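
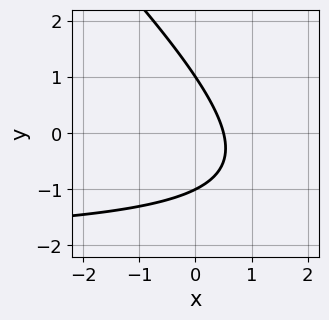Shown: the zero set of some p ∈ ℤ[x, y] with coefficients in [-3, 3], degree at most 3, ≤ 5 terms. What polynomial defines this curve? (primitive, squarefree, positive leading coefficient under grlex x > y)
Degree: a generic line meets the curve in up to 2 points, so deg p = 2.
From the visible intercepts: among the integer gridlines, it crosses the y-axis at y ∈ {-1, 1}.
Fitting integer coefficients to these (and the overall shape) gives p.

x*y + y^2 + 2*x - 1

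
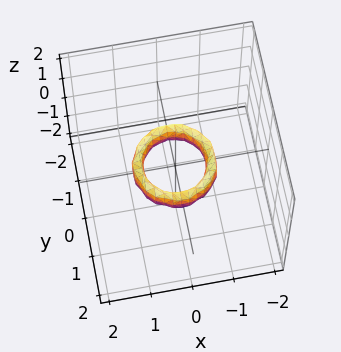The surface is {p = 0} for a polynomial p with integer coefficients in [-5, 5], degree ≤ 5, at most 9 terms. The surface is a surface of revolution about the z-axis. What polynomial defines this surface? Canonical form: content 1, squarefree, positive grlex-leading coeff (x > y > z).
2*x^4 + 4*x^2*y^2 + 2*y^4 - 3*x^2 - 3*y^2 + z^2 + 1

1. The degree is 4 — no degree-3 surface has this shape.
2. Symmetries: the surface is invariant under rotation about z: p = q(x² + y², z).
3. Checking where it meets the axes: the surface avoids every integer z-axis point in the box; the y-axis gridline crossings are at y ∈ {-1, 1}; among the integer gridlines, it crosses the x-axis at x ∈ {-1, 1}.
4. Matching integer coefficients to the picture gives p.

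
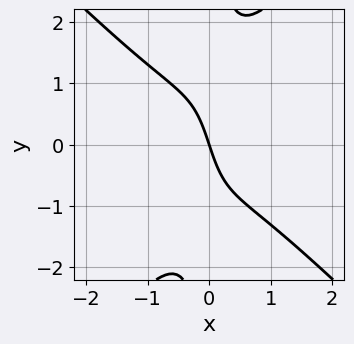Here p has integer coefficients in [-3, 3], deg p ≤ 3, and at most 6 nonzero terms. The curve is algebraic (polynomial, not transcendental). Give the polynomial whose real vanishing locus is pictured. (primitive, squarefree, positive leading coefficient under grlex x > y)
3*x^3 + x^2*y - 2*x*y^2 + 3*x + y

The degree is 3 — a generic line meets the curve in up to 3 points.
From the axis intercepts and sections: it meets the y-axis at y = 0 (among the integer gridlines); it crosses the x-axis at the gridline x = 0.
Fitting integer coefficients to these (and the overall shape) gives p.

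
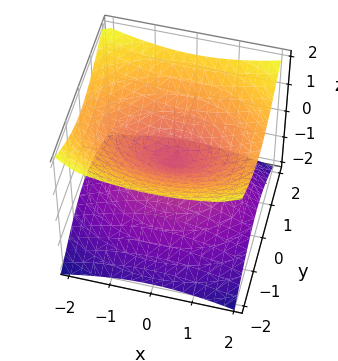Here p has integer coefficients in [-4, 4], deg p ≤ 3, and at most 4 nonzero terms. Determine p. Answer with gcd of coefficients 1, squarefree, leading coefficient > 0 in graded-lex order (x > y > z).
x^2 + 2*y^2 - 3*z^2

(a) Degree: two nappes meeting at a single point; a quadric, so deg p = 2.
(b) Symmetries: the z ↦ −z reflection is a symmetry, so z appears only in even powers; the y ↦ −y reflection is a symmetry, so y appears only in even powers; mirror symmetry x ↦ −x ⇒ only even powers of x.
(c) From the axis intercepts and sections: it crosses the z-axis at the gridline z = 0; one x-axis crossing is at x = 0.
(d) The integer polynomial consistent with all of this is the stated p.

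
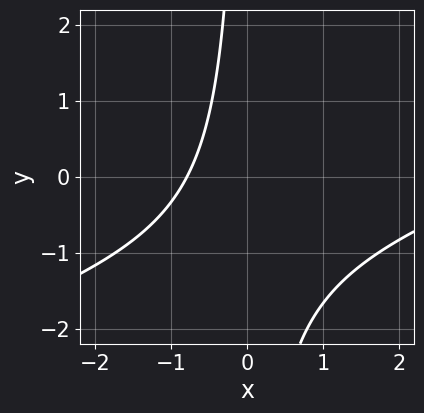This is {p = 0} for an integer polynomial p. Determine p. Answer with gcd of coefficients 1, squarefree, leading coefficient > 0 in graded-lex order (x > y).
1. deg p = 2.
2. From the visible intercepts: it misses every integer gridline on the y-axis.
3. Fitting integer coefficients to these (and the overall shape) gives p.

x^2 - 3*x*y - 3*x - 3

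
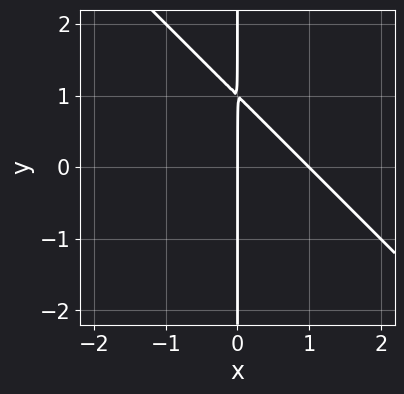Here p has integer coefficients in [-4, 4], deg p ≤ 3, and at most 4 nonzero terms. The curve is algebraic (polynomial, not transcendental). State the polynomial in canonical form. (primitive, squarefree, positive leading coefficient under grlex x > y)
Degree: no degree-1 curve has this shape, so deg p = 2.
Reading off the gridlines: among the integer gridlines, it crosses the x-axis at x ∈ {0, 1}; every point of the y-axis in the box is on the curve.
These observations pin down the coefficients.

x^2 + x*y - x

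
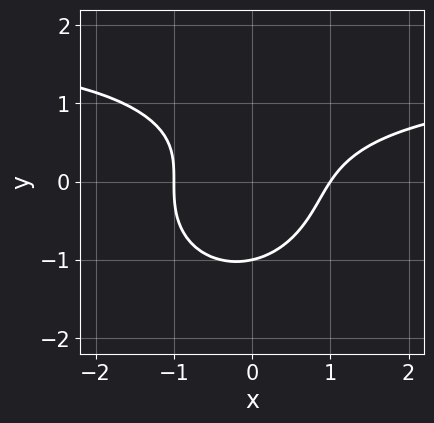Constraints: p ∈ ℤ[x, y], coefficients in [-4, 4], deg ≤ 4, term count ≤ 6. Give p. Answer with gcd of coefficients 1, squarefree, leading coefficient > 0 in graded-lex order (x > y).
2*x^2*y + 3*y^3 - 3*x^2 + 2*x*y + 3

1. Degree: the shape is more complex than any degree-2 curve, so deg p = 3.
2. Reading off the gridlines: one y-axis crossing is at y = -1; among the integer gridlines, it crosses the x-axis at x ∈ {-1, 1}.
3. Putting this together gives p.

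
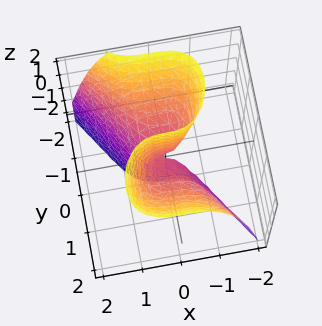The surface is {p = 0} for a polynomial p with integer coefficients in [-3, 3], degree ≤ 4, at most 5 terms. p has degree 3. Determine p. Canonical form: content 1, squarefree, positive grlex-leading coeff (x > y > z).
2*x^3 + y^3 - 2*y*z

1. Degree: a generic line meets the surface in up to 3 points, so deg p = 3.
2. Against the integer gridlines: it meets the y-axis at y = 0 (among the integer gridlines); every point of the z-axis in the box is on the surface; it meets the x-axis at x = 0 (among the integer gridlines).
3. Solving for integer coefficients yields p as stated.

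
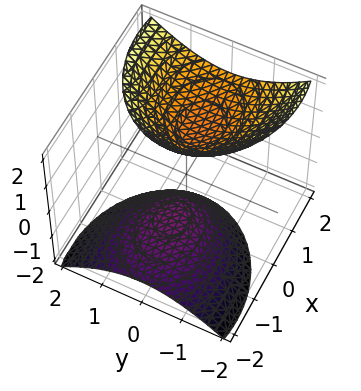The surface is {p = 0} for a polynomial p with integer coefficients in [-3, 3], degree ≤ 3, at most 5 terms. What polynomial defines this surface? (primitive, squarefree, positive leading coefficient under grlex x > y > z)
There are 2 components. Treating them together as one polynomial.
Degree: no degree-1 surface has this shape, so deg p = 2.
From the visible intercepts: it misses every integer gridline on the x-axis; it misses every integer gridline on the y-axis.
The integer polynomial consistent with all of this is the stated p. Check: (0, 0, -1) on the z-axis lies on the surface, and p(0, 0, -1) = 0. ✓

2*x^2 - 3*x*z + 3*y^2 - 2*z^2 + 2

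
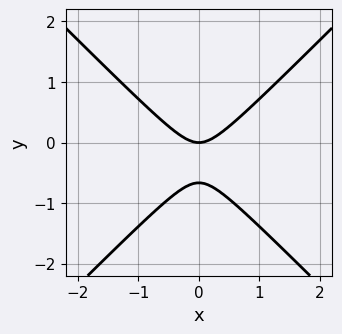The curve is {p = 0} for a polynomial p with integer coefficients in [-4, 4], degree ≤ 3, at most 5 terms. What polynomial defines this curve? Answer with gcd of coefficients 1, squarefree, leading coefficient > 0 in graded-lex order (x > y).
3*x^2 - 3*y^2 - 2*y

1. deg p = 2.
2. Symmetries: the x ↦ −x reflection is a symmetry, so x appears only in even powers.
3. Against the integer gridlines: one x-axis crossing is at x = 0; one y-axis crossing is at y = 0.
4. Putting this together gives p.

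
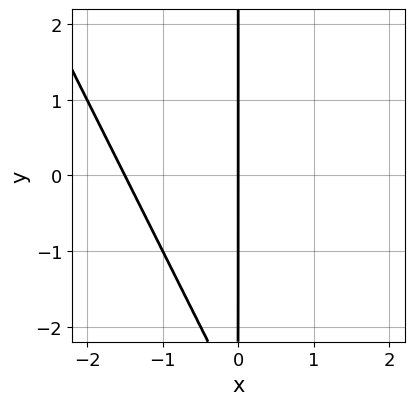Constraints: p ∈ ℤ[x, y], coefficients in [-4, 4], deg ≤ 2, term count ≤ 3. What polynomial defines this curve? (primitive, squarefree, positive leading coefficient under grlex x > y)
(a) deg p = 2. The shape is more complex than any degree-1 curve.
(b) From the axis intercepts and sections: the visible y-axis segment lies entirely on the curve; it crosses the x-axis at the gridline x = 0.
(c) Assembling these constraints gives the stated polynomial.

2*x^2 + x*y + 3*x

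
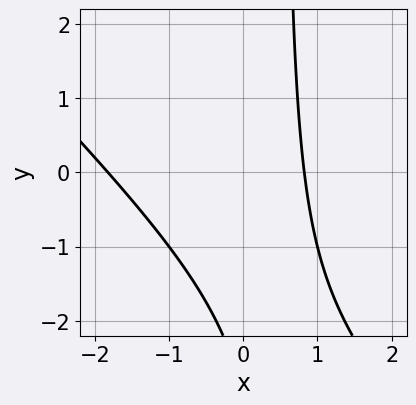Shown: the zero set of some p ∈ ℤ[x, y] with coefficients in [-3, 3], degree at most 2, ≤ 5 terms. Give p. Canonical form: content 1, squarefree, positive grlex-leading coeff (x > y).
First, the degree is 2 — no degree-1 curve has this shape.
Next, from the axis intercepts and sections: the curve avoids every integer y-axis point in the box.
Finally, solving for integer coefficients yields p as stated.

2*x^2 + 2*x*y + 2*x - y - 3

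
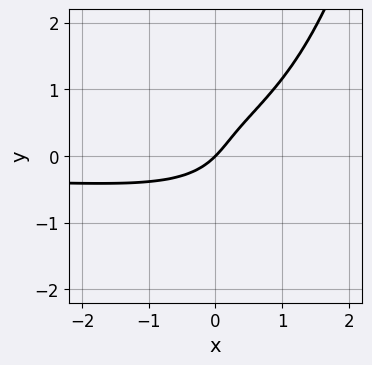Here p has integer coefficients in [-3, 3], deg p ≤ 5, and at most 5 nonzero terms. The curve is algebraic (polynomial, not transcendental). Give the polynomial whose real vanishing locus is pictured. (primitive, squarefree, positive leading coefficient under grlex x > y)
1. deg p = 4.
2. Reading off the gridlines: it crosses the x-axis at the gridline x = 0; it crosses the y-axis at the gridline y = 0.
3. These observations pin down the coefficients.

2*x^2*y^2 - 3*y^3 + 2*x*y + 2*x - 2*y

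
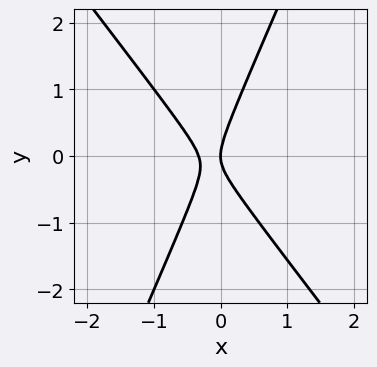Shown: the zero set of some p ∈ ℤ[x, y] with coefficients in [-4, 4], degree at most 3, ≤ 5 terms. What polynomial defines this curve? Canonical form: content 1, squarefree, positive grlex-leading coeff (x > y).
3*x^2 + x*y - y^2 + x

The degree is 2 — no degree-1 curve has this shape.
From the axis intercepts and sections: one y-axis crossing is at y = 0; one x-axis crossing is at x = 0.
Putting this together gives p.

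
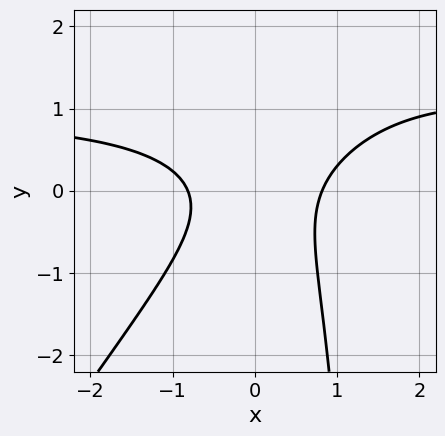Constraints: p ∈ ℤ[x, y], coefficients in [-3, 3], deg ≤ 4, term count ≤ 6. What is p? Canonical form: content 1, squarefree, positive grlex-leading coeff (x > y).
First, degree: the shape is more complex than any degree-2 curve, so deg p = 3.
Then, observable constraints: no y-intercept at any integer in the box.
Finally, matching integer coefficients to the picture gives p.

3*x^2*y - 2*x*y^2 - 3*x^2 + 3*y^2 + 2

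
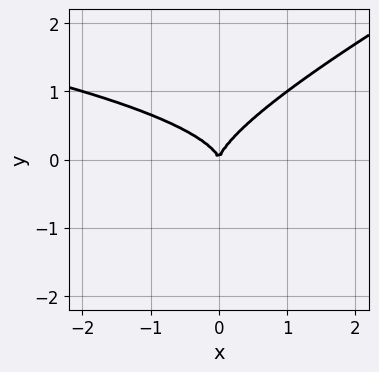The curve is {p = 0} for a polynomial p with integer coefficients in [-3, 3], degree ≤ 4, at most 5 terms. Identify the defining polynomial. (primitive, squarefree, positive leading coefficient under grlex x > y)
x*y^2 - 2*y^3 + x^2

1. Degree: no degree-2 curve has this shape, so deg p = 3.
2. From the visible intercepts: one x-axis crossing is at x = 0; it crosses the y-axis at the gridline y = 0.
3. Solving for integer coefficients yields p as stated.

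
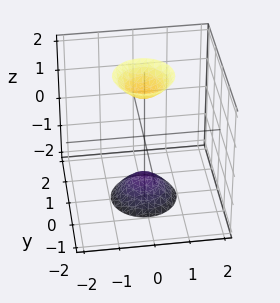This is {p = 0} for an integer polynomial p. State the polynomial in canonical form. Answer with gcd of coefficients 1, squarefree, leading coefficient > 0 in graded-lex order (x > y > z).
3*x^2 + 3*y^2 - z^2 + 2

First, I count 2 distinct pieces. Treating them together as one polynomial.
Next, deg p = 2. Two sheets facing apart; a quadric.
Next, symmetries: the z-axis is an axis of rotation, so x and y enter only as x² + y²; mirror symmetry z ↦ −z ⇒ only even powers of z.
Then, from the visible intercepts: no x-intercept at any integer in the box; the surface avoids every integer y-axis point in the box; a circular section at z = 2 has radius between 0 and 1.
Finally, the integer polynomial consistent with all of this is the stated p.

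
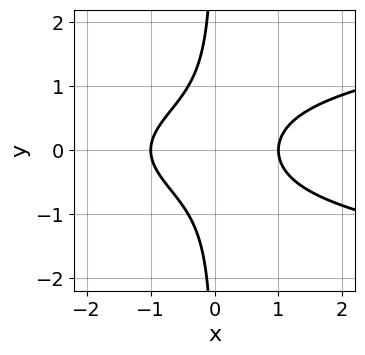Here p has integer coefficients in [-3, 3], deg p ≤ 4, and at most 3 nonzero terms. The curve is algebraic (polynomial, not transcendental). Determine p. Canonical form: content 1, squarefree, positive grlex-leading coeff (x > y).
2*x*y^2 - x^2 + 1

First, deg p = 3.
Then, symmetries: the y ↦ −y reflection is a symmetry, so y appears only in even powers.
Next, checking where it meets the axes: among the integer gridlines, it crosses the x-axis at x ∈ {-1, 1}; it misses every integer gridline on the y-axis.
Finally, assembling these constraints gives the stated polynomial.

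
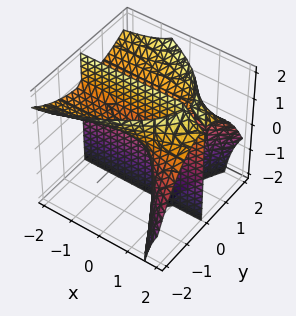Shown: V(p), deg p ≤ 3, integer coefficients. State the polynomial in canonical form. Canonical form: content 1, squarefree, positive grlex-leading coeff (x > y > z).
2*x*y*z + y^3 - 2*x*y - 2*y*z + y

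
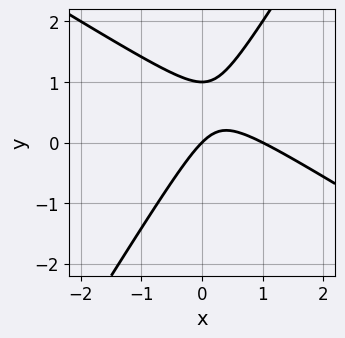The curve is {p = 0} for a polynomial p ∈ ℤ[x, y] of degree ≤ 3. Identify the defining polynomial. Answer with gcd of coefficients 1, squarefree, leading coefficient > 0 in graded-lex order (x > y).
The degree is 2 — no degree-1 curve has this shape.
Observable constraints: the x-axis gridline crossings are at x ∈ {0, 1}; among the integer gridlines, it crosses the y-axis at y ∈ {0, 1}.
Assembling these constraints gives the stated polynomial.

x^2 + x*y - y^2 - x + y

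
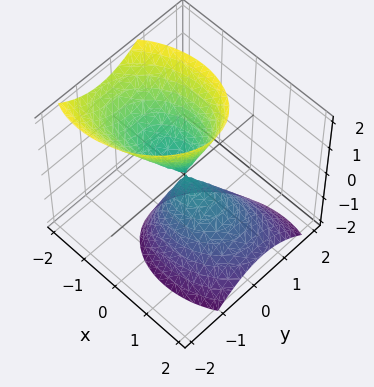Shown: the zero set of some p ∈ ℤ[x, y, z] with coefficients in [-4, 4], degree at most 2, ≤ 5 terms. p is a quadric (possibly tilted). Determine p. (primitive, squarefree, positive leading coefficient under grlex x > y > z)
2*x^2 - x*y + 2*x*z + 3*y^2 - z^2

1. I count 2 distinct pieces. They look like related sheets of one shape, so recover p as a whole.
2. The degree is 2 — no degree-1 surface has this shape.
3. From the visible intercepts: it meets the z-axis at z = 0 (among the integer gridlines); it meets the x-axis at x = 0 (among the integer gridlines).
4. Putting this together gives p.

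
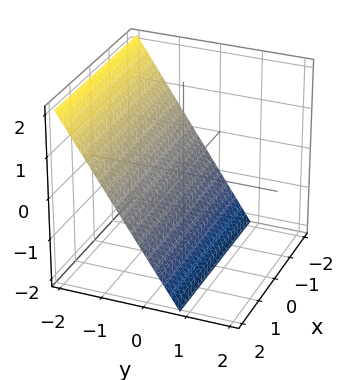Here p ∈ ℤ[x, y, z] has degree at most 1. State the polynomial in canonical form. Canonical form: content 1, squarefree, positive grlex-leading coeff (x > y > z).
3*y + 2*z + 2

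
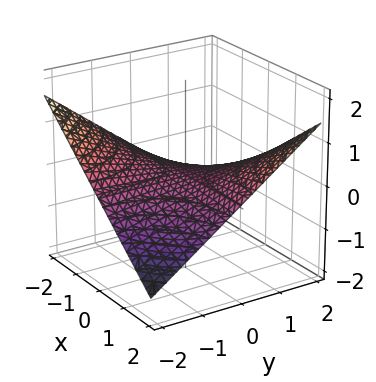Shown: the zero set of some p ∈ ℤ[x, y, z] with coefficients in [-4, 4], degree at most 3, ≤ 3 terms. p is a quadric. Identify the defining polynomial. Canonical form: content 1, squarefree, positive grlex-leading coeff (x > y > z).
The degree is 2 — a saddle surface; a quadric.
Reading off the gridlines: it crosses the z-axis at the gridline z = 0; the visible y-axis segment lies entirely on the surface.
Solving for integer coefficients yields p as stated.

x*y - 3*z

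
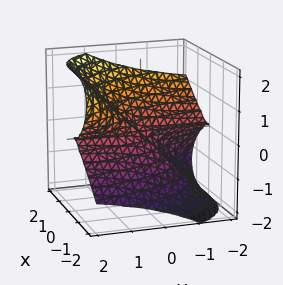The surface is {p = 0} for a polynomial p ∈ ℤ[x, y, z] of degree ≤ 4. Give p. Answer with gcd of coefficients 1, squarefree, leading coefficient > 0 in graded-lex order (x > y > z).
x^3 + 2*y*z^2 - 2*z^3

First, the degree is 3 — no degree-2 surface has this shape.
Next, observable constraints: every point of the y-axis in the box is on the surface; one x-axis crossing is at x = 0; it crosses the z-axis at the gridline z = 0.
Finally, together with the visible shape, these determine p as stated.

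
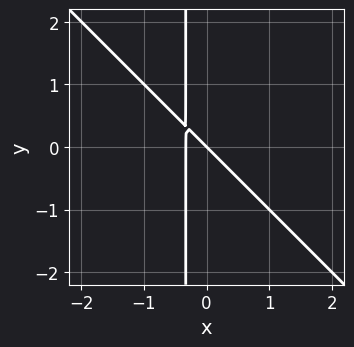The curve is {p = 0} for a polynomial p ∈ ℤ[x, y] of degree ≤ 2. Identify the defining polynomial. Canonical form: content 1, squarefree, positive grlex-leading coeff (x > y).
deg p = 2.
From the visible intercepts: one x-axis crossing is at x = 0; it crosses the y-axis at the gridline y = 0.
These observations pin down the coefficients.

3*x^2 + 3*x*y + x + y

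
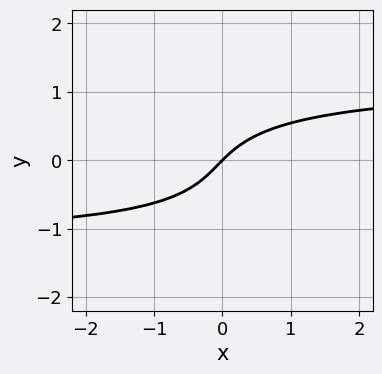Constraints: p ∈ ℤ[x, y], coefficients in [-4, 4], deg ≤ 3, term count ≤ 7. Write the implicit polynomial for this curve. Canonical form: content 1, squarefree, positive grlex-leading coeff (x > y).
First, deg p = 3. The shape is more complex than any degree-2 curve.
Next, observable constraints: it meets the y-axis at y = 0 (among the integer gridlines); one x-axis crossing is at x = 0.
Finally, together with the visible shape, these determine p as stated.

2*x*y^2 + 3*y^3 + y^2 - 3*x + 3*y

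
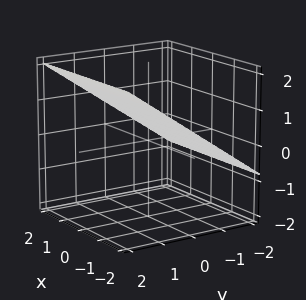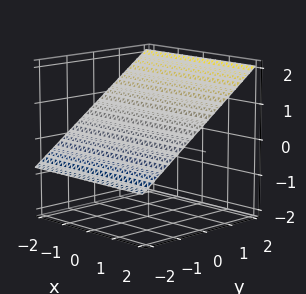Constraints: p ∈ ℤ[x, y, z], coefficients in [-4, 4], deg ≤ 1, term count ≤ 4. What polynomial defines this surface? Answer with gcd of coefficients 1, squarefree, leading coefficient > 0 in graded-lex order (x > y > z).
2*y - 3*z + 2

1. The degree is 1 — the surface is flat (a plane).
2. From the axis intercepts and sections: one y-axis crossing is at y = -1; it misses every integer gridline on the x-axis.
3. The integer polynomial consistent with all of this is the stated p.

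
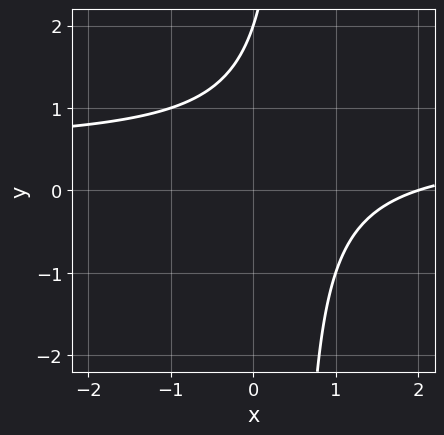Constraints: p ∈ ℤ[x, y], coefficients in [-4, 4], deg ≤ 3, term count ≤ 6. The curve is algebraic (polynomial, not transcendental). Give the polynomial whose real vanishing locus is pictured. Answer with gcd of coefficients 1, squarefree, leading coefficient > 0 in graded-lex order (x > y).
2*x*y - x - y + 2

Degree: the shape is more complex than any degree-1 curve, so deg p = 2.
From the visible intercepts: it meets the y-axis at y = 2 (among the integer gridlines); it crosses the x-axis at the gridline x = 2.
These observations pin down the coefficients.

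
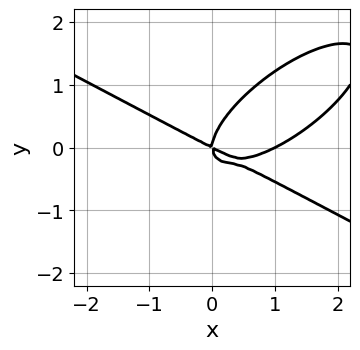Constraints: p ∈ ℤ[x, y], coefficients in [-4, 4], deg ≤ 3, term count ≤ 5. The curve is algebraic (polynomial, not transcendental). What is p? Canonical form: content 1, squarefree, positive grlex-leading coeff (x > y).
1. Degree: no degree-2 curve has this shape, so deg p = 3.
2. From the axis intercepts and sections: the x-axis gridline crossings are at x ∈ {0, 1}; it crosses the y-axis at the gridline y = 0.
3. These observations pin down the coefficients.

x^3 - 2*x*y^2 + 3*y^3 - x^2 - 2*x*y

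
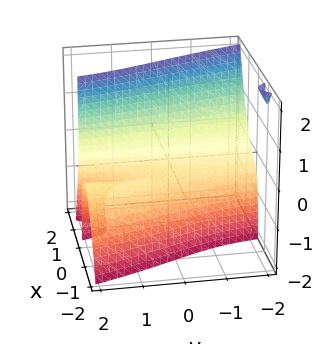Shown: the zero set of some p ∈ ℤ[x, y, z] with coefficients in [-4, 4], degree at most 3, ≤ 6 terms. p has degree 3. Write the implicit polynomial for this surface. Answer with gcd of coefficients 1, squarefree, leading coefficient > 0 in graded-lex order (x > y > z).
3*x^3 + 2*x*y*z - 2*z - 1

First, the picture has 2 separate pieces. They look like related sheets of one shape, so recover p as a whole.
Then, the degree is 3 — no degree-2 surface has this shape.
Next, against the integer gridlines: the surface avoids every integer y-axis point in the box.
Finally, fitting integer coefficients to these (and the overall shape) gives p.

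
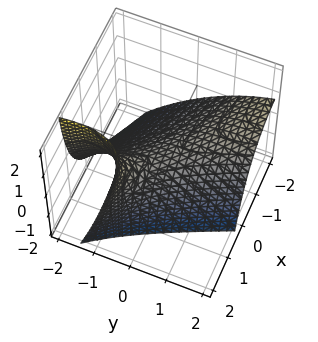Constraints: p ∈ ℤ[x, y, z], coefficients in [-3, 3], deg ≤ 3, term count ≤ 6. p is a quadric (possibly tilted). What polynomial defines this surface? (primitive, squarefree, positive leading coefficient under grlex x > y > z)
Degree: the shape is more complex than any degree-1 surface, so deg p = 2.
Observable constraints: one z-axis crossing is at z = 0; it crosses the x-axis at the gridline x = 0; it meets the y-axis at y = 0 (among the integer gridlines).
Solving for integer coefficients yields p as stated.

x^2 + 3*x*y - 2*x*z + y^2 + 3*z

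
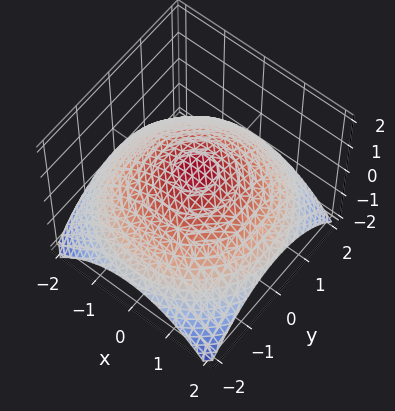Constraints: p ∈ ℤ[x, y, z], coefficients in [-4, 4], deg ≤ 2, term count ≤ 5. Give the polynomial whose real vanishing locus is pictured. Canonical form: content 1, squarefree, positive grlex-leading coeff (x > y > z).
x^2 + y^2 + 3*z - 2

First, deg p = 2. A generic line meets the surface in up to 2 points.
Then, by symmetry, the surface is invariant under rotation about z: p = q(x² + y², z).
Next, observable constraints: a circular section at z = 0 has radius between 1 and 2.
Finally, these observations pin down the coefficients.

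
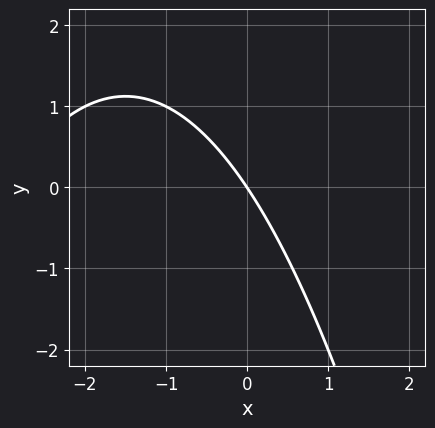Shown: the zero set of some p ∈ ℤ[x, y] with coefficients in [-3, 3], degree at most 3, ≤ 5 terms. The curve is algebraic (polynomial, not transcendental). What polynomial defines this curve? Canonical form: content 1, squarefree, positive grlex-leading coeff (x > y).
x^2 + 3*x + 2*y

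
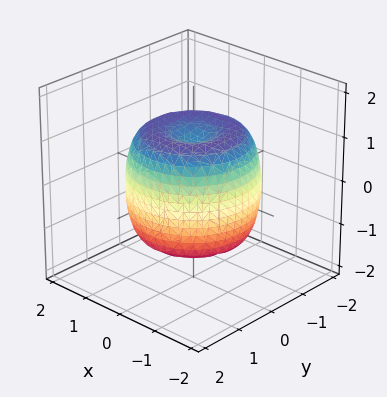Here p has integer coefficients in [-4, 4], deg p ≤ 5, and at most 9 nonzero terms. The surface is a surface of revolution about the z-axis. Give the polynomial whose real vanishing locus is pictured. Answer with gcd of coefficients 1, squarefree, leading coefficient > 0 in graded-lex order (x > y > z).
The degree is 4 — a generic line meets the surface in up to 4 points.
Symmetry: the surface is invariant under rotation about z: p = q(x² + y², z).
Reading off the gridlines: a circular section at z = -1 has radius between 1 and 2; the z-axis gridline crossings are at z ∈ {-1, 1}.
Fitting integer coefficients to these (and the overall shape) gives p.

2*x^4 + 4*x^2*y^2 + 2*y^4 - 3*x^2 - 3*y^2 + 2*z^2 - 2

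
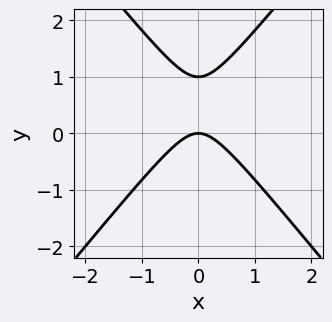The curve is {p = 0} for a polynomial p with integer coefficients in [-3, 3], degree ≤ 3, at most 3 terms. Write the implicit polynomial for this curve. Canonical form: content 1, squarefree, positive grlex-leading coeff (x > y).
3*x^2 - 2*y^2 + 2*y

(a) The degree is 2 — no degree-1 curve has this shape.
(b) Symmetries: the x ↦ −x reflection is a symmetry, so x appears only in even powers.
(c) Against the integer gridlines: among the integer gridlines, it crosses the y-axis at y ∈ {0, 1}; it crosses the x-axis at the gridline x = 0.
(d) Solving for integer coefficients yields p as stated.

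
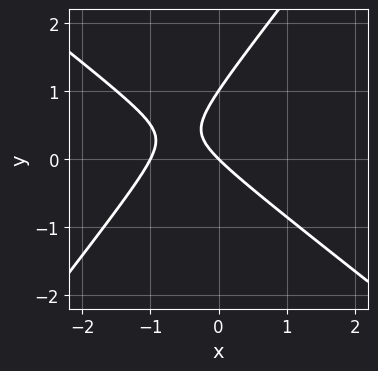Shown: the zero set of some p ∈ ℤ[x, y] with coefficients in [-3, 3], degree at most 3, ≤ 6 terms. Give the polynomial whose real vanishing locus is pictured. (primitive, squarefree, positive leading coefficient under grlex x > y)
First, degree: a generic line meets the curve in up to 2 points, so deg p = 2.
Next, from the axis intercepts and sections: among the integer gridlines, it crosses the x-axis at x ∈ {-1, 0}; among the integer gridlines, it crosses the y-axis at y ∈ {0, 1}.
Finally, fitting integer coefficients to these (and the overall shape) gives p.

2*x^2 + x*y - 2*y^2 + 2*x + 2*y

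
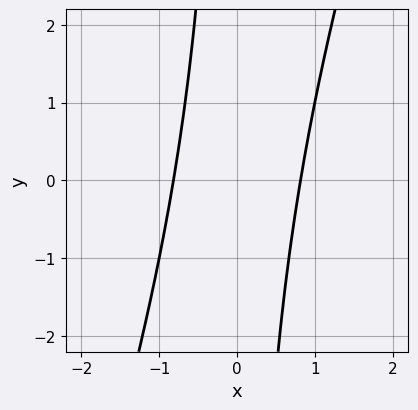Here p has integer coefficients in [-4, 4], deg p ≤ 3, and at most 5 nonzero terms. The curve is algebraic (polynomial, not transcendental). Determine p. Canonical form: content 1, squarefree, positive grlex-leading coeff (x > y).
deg p = 2. The shape is more complex than any degree-1 curve.
From the axis intercepts and sections: no y-intercept at any integer in the box.
The integer polynomial consistent with all of this is the stated p.

3*x^2 - x*y - 2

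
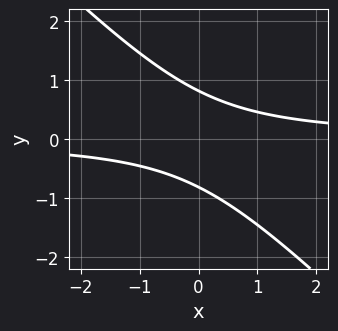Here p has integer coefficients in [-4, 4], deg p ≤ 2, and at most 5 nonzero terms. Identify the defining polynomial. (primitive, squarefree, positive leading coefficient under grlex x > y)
deg p = 2.
From the axis intercepts and sections: the curve avoids every integer x-axis point in the box.
The integer polynomial consistent with all of this is the stated p.

3*x*y + 3*y^2 - 2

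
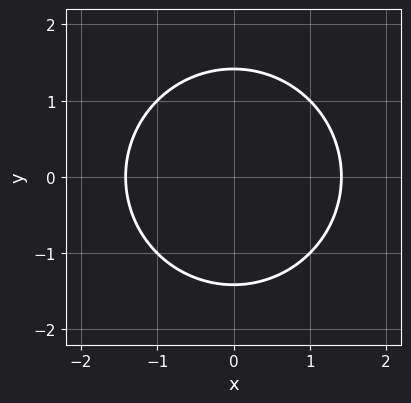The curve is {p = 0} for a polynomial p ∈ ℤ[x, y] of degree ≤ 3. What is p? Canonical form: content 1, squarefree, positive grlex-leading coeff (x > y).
x^2 + y^2 - 2

First, the degree is 2 — the shape is more complex than any degree-1 curve.
Then, symmetries: the x ↦ −x reflection is a symmetry, so x appears only in even powers; it's symmetric under y → −y, forcing even powers of y.
Finally, together with the visible shape, these determine p as stated.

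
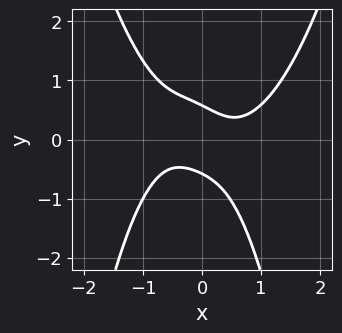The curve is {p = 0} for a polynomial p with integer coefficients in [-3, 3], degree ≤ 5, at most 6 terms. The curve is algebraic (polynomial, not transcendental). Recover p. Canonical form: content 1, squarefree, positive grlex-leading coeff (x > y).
3*x^4 - 2*x^2*y - 3*x*y - 3*y^2 + 1

The degree is 4 — no degree-3 curve has this shape.
From the axis intercepts and sections: the curve avoids every integer x-axis point in the box.
Solving for integer coefficients yields p as stated.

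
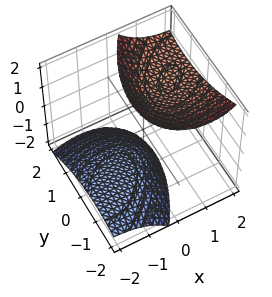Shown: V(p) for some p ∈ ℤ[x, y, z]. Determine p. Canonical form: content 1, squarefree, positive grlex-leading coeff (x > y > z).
x^2 - x*y - 2*x*z + y^2 - z^2 + 2

The picture has 2 separate pieces. They look like related sheets of one shape, so recover p as a whole.
Degree: a generic line meets the surface in up to 2 points, so deg p = 2.
Reading off the gridlines: it misses every integer gridline on the y-axis; the surface avoids every integer x-axis point in the box.
Solving for integer coefficients yields p as stated.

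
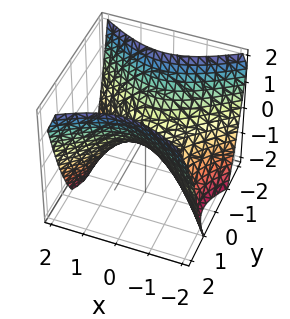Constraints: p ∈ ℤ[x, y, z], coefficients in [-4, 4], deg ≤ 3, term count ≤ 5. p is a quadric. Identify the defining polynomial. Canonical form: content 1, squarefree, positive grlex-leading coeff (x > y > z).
2*x^2 - 3*y^2 + 3*z

1. The degree is 2 — a saddle surface; a quadric.
2. Symmetries: mirror symmetry x ↦ −x ⇒ only even powers of x; the y ↦ −y reflection is a symmetry, so y appears only in even powers.
3. Observable constraints: it crosses the y-axis at the gridline y = 0; it crosses the x-axis at the gridline x = 0; one z-axis crossing is at z = 0.
4. The integer polynomial consistent with all of this is the stated p.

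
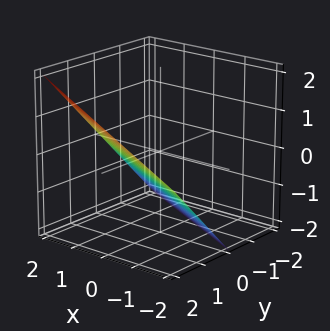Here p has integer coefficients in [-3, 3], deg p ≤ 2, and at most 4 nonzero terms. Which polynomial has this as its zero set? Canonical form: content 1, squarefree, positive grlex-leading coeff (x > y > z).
x + 2*y - 2*z - 2

The degree is 1 — the surface is flat (a plane).
Against the integer gridlines: one y-axis crossing is at y = 1; one z-axis crossing is at z = -1; it crosses the x-axis at the gridline x = 2.
Putting this together gives p.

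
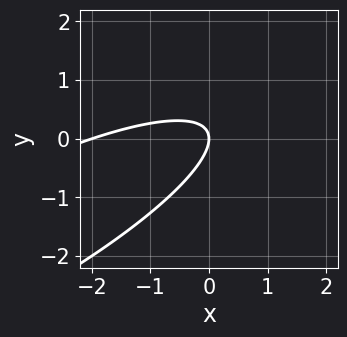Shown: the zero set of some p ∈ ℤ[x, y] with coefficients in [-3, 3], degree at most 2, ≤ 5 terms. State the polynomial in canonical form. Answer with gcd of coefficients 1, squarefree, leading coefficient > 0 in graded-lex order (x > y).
x^2 - 3*x*y + 3*y^2 + 2*x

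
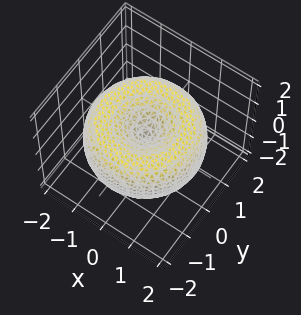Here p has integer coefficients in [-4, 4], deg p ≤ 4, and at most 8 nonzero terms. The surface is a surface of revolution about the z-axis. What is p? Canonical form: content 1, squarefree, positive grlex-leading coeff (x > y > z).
x^4 + 2*x^2*y^2 + y^4 - 3*x^2 - 3*y^2 + 3*z^2

First, degree: no degree-3 surface has this shape, so deg p = 4.
Next, symmetries: rotational symmetry about the z-axis ⇒ p depends on x, y only through x² + y².
Next, checking where it meets the axes: one x-axis crossing is at x = 0; it crosses the z-axis at the gridline z = 0.
Finally, assembling these constraints gives the stated polynomial.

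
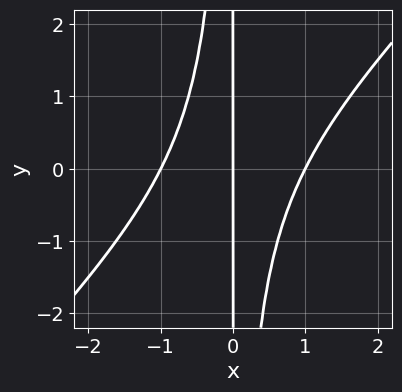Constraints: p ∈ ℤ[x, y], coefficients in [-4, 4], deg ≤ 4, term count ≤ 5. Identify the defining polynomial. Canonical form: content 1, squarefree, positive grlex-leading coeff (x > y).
x^3 - x^2*y - x

1. deg p = 3.
2. Observable constraints: the visible y-axis segment lies entirely on the curve; among the integer gridlines, it crosses the x-axis at x ∈ {-1, 0, 1}.
3. Assembling these constraints gives the stated polynomial.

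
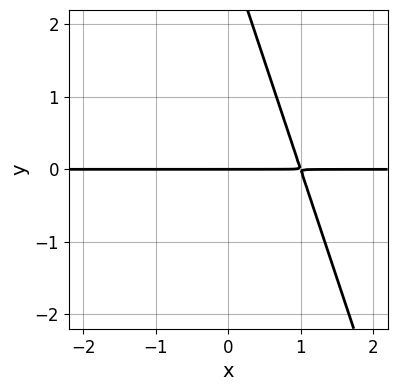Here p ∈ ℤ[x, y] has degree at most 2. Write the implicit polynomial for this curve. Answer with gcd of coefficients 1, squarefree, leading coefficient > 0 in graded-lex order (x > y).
3*x*y + y^2 - 3*y

(a) Degree: no degree-1 curve has this shape, so deg p = 2.
(b) Reading off the gridlines: it meets the y-axis at y = 0 (among the integer gridlines); the visible x-axis segment lies entirely on the curve.
(c) The integer polynomial consistent with all of this is the stated p.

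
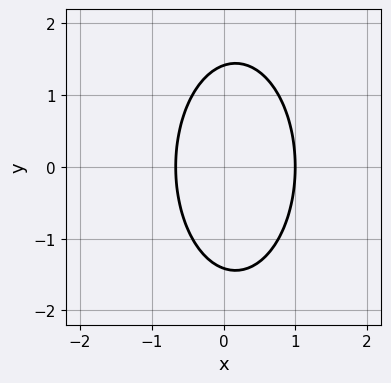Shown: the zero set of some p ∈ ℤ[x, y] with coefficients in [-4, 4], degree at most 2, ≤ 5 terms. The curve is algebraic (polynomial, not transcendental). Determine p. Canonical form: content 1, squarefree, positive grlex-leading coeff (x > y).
3*x^2 + y^2 - x - 2

deg p = 2. A generic line meets the curve in up to 2 points.
Symmetries: it's symmetric under y → −y, forcing even powers of y.
Against the integer gridlines: it crosses the x-axis at the gridline x = 1.
Together with the visible shape, these determine p as stated.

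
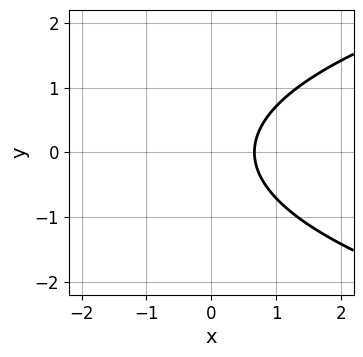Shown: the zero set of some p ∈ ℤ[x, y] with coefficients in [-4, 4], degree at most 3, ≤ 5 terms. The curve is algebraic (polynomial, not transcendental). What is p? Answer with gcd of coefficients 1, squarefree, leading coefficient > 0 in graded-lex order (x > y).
2*y^2 - 3*x + 2

(a) deg p = 2. No degree-1 curve has this shape.
(b) Symmetries: mirror symmetry y ↦ −y ⇒ only even powers of y.
(c) From the visible intercepts: the curve avoids every integer y-axis point in the box.
(d) Together with the visible shape, these determine p as stated.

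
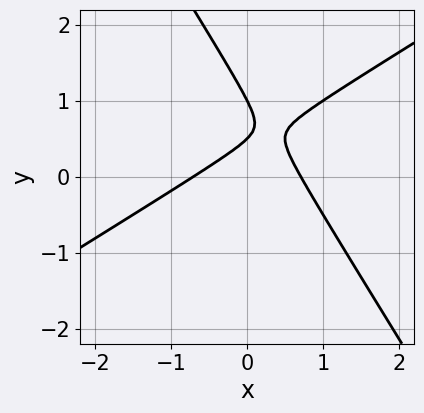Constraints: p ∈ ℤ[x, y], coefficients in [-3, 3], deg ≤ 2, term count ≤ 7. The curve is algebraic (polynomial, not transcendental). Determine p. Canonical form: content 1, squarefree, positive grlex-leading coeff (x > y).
2*x^2 - 2*x*y - 2*y^2 + 3*y - 1

First, deg p = 2. The shape is more complex than any degree-1 curve.
Next, observable constraints: it crosses the y-axis at the gridline y = 1.
Finally, fitting integer coefficients to these (and the overall shape) gives p.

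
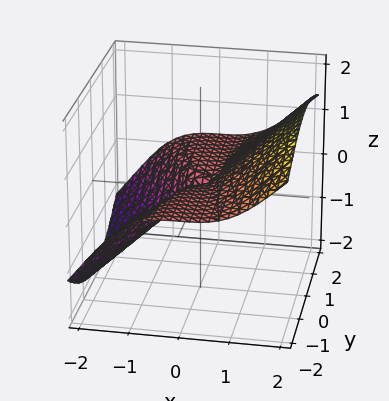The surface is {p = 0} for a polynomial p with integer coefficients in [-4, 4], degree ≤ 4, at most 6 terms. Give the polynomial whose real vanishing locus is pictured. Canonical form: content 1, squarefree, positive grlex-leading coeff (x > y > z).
3*x^3 - x^2*z - 3*y^2*z - 3*z^3 + y^2

First, the degree is 3 — no degree-2 surface has this shape.
Next, from the axis intercepts and sections: one y-axis crossing is at y = 0; one x-axis crossing is at x = 0; one z-axis crossing is at z = 0.
Finally, together with the visible shape, these determine p as stated.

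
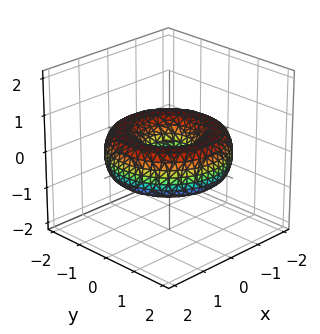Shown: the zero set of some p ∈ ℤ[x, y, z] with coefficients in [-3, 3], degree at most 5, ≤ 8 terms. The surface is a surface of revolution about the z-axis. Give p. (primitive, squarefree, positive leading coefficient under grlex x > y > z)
(a) The degree is 4 — a generic line meets the surface in up to 4 points.
(b) Symmetries: rotational symmetry about the z-axis ⇒ p depends on x, y only through x² + y².
(c) Checking where it meets the axes: no z-intercept at any integer in the box; a circular section at z = 0 has radius between 0 and 1.
(d) Together with the visible shape, these determine p as stated.

x^4 + 2*x^2*y^2 + y^4 - 3*x^2 - 3*y^2 + 3*z^2 + 1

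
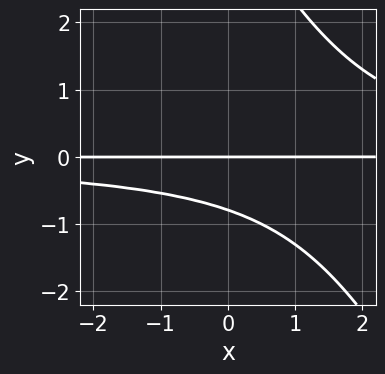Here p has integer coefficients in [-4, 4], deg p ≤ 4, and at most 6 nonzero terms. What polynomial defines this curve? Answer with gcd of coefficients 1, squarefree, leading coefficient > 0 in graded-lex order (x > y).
The degree is 3 — no degree-2 curve has this shape.
From the axis intercepts and sections: it meets the y-axis at y = 0 (among the integer gridlines); every point of the x-axis in the box is on the curve.
Matching integer coefficients to the picture gives p.

2*x*y^2 + y^3 - 3*y^2 - 3*y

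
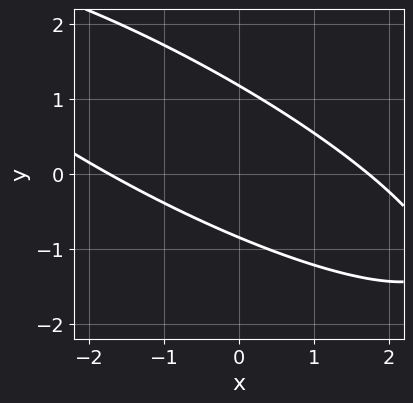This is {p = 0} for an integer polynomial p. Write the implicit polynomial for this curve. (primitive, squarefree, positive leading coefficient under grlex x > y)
1. The degree is 2 — the shape is more complex than any degree-1 curve.
2. Solving for integer coefficients yields p as stated.

x^2 + 3*x*y + 3*y^2 - y - 3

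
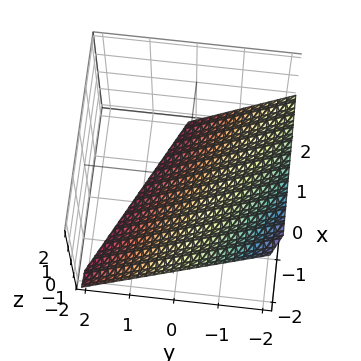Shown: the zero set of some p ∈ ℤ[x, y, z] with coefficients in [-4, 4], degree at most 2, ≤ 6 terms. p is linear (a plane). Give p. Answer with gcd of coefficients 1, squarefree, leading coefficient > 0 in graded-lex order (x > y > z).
First, degree: the surface is flat (a plane), so deg p = 1.
Then, against the integer gridlines: one x-axis crossing is at x = -2; it crosses the z-axis at the gridline z = -1.
Finally, matching integer coefficients to the picture gives p. Check: (0, -1, 0) on the y-axis lies on the surface, and p(0, -1, 0) = 0. ✓

x + 2*y + 2*z + 2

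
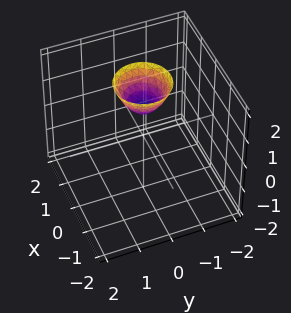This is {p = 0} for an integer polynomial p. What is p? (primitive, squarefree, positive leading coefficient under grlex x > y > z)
1. deg p = 2.
2. Symmetries: rotational symmetry about the z-axis ⇒ p depends on x, y only through x² + y².
3. Against the integer gridlines: the surface avoids every integer x-axis point in the box; no y-intercept at any integer in the box; it meets the z-axis at z = 1 (among the integer gridlines).
4. These observations pin down the coefficients.

3*x^2 + 3*y^2 - 2*z + 2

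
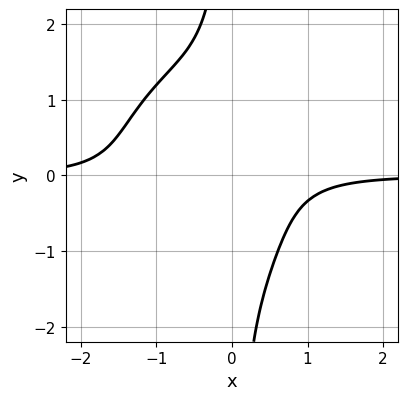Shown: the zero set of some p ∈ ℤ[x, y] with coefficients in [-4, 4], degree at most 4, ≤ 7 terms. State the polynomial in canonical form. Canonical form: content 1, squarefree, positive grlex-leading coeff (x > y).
3*x^3*y + 2*x*y^3 + 3*x^2*y + y^2 + 2

(a) deg p = 4. A generic line meets the curve in up to 4 points.
(b) Checking where it meets the axes: no x-intercept at any integer in the box; no y-intercept at any integer in the box.
(c) Together with the visible shape, these determine p as stated.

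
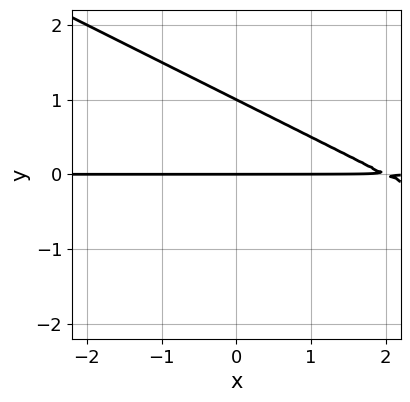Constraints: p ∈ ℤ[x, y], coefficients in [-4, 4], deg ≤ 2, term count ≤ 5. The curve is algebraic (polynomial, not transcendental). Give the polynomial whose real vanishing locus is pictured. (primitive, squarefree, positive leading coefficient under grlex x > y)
x*y + 2*y^2 - 2*y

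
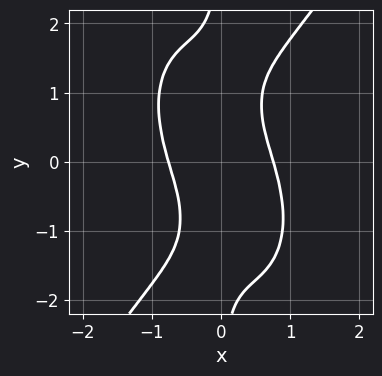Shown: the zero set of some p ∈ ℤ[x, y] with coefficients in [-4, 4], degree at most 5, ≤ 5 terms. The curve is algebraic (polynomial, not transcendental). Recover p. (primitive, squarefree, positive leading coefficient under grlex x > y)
1. Degree: the shape is more complex than any degree-3 curve, so deg p = 4.
2. Checking where it meets the axes: the curve avoids every integer y-axis point in the box.
3. Assembling these constraints gives the stated polynomial.

3*x^4 - x*y^3 + 2*x*y - 1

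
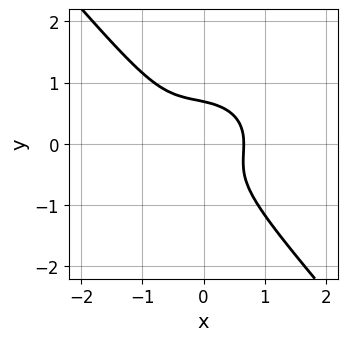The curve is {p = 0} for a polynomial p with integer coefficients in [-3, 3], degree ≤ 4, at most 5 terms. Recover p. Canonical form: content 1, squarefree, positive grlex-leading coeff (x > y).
The degree is 3 — no degree-2 curve has this shape.
The integer polynomial consistent with all of this is the stated p.

2*x^3 + 2*x*y^2 + 3*y^3 + x^2 - 1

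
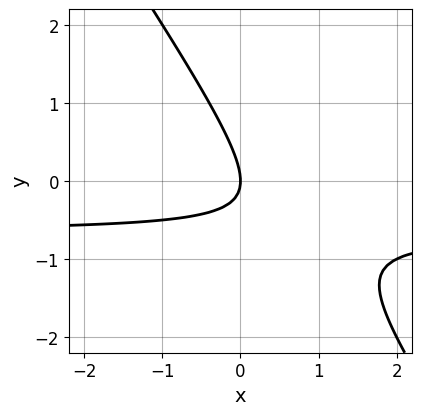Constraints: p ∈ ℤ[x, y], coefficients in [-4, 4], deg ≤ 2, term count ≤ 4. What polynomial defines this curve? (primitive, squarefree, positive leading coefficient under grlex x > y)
3*x*y + 2*y^2 + 2*x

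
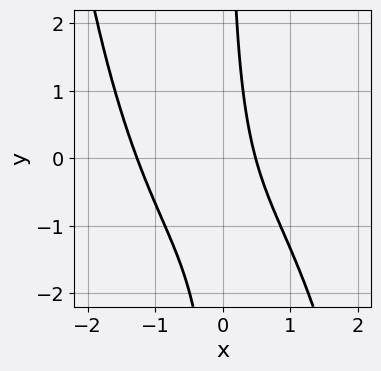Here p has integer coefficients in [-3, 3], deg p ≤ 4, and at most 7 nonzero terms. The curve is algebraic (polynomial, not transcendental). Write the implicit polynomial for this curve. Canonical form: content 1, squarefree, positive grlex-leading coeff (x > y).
x^4 + 2*x^2 + 3*x*y + 3*x - 2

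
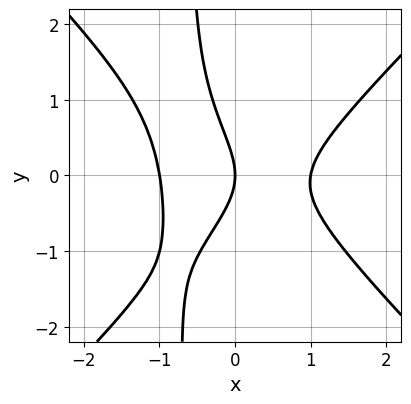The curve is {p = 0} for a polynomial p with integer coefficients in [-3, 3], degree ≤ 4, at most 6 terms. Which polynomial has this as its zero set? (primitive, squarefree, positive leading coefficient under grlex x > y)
(a) deg p = 3. The shape is more complex than any degree-2 curve.
(b) From the axis intercepts and sections: it meets the y-axis at y = 0 (among the integer gridlines); the x-axis gridline crossings are at x ∈ {-1, 0, 1}.
(c) Fitting integer coefficients to these (and the overall shape) gives p.

3*x^3 - 3*x*y^2 - x*y - 2*y^2 - 3*x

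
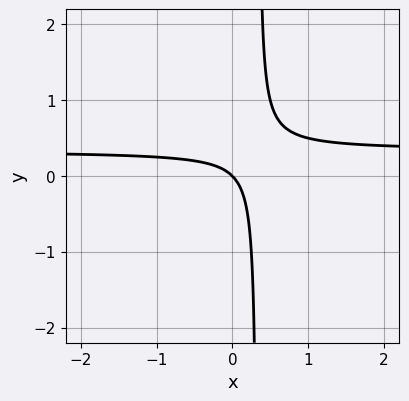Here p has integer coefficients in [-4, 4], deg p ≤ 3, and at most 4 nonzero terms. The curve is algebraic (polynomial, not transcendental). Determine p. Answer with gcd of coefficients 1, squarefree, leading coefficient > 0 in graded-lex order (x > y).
3*x*y - x - y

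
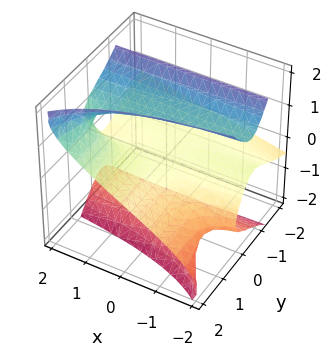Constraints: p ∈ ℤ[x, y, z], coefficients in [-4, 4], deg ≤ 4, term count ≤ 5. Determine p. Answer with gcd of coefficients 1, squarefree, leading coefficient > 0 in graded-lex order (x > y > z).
Degree: the shape is more complex than any degree-2 surface, so deg p = 3.
Observable constraints: every point of the x-axis in the box is on the surface; the visible y-axis segment lies entirely on the surface.
Together with the visible shape, these determine p as stated.

x*y^2 - 2*y^2*z + z^3 + x*y - 2*z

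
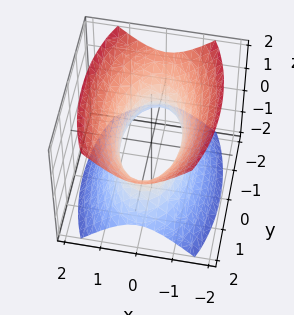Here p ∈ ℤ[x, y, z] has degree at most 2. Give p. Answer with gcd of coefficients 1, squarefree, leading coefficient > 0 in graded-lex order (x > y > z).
First, degree: an hourglass — one-sheet hyperboloid; a quadric, so deg p = 2.
Next, symmetries: the z ↦ −z reflection is a symmetry, so z appears only in even powers; the x ↦ −x reflection is a symmetry, so x appears only in even powers; the y ↦ −y reflection is a symmetry, so y appears only in even powers.
Then, from the visible intercepts: no z-intercept at any integer in the box.
Finally, fitting integer coefficients to these (and the overall shape) gives p.

3*x^2 + y^2 - 2*z^2 - 2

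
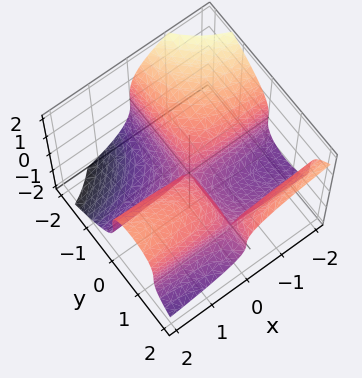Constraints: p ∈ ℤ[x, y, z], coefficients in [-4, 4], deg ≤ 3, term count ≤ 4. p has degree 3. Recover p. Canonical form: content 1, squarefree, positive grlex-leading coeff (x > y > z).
Degree: the shape is more complex than any degree-2 surface, so deg p = 3.
Observable constraints: every point of the x-axis in the box is on the surface; it meets the z-axis at z = 0 (among the integer gridlines).
Fitting integer coefficients to these (and the overall shape) gives p. Check: (0, -2, 0) on the y-axis lies on the surface, and p(0, -2, 0) = 0. ✓

2*x*y^2 + 2*z^3 - 3*x*y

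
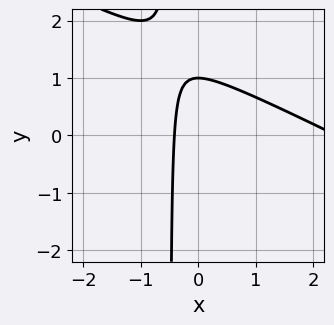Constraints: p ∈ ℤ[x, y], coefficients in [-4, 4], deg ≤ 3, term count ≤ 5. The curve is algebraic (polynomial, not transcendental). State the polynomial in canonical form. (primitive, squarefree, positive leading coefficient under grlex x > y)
First, deg p = 2. No degree-1 curve has this shape.
Next, reading off the gridlines: it meets the y-axis at y = 1 (among the integer gridlines).
Finally, putting this together gives p.

x^2 + 2*x*y - 2*x + y - 1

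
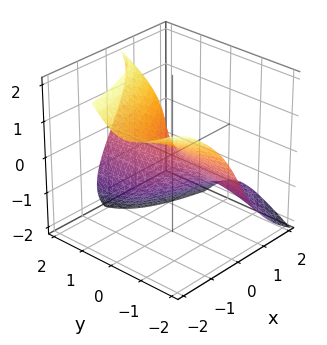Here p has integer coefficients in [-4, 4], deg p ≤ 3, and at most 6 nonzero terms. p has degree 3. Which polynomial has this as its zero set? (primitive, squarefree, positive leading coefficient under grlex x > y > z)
2*x*y^2 + z^3 - 3*y*z + 2*x

1. The degree is 3 — the shape is more complex than any degree-2 surface.
2. Checking where it meets the axes: every point of the y-axis in the box is on the surface; one x-axis crossing is at x = 0.
3. Matching integer coefficients to the picture gives p.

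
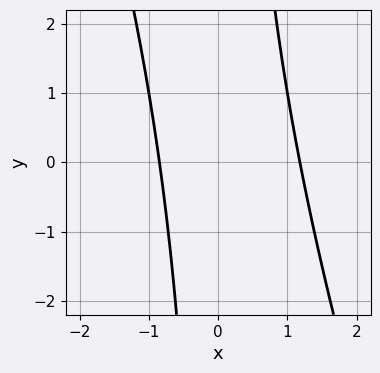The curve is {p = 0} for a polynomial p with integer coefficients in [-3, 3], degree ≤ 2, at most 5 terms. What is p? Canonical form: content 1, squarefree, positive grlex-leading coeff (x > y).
3*x^2 + x*y - x - 3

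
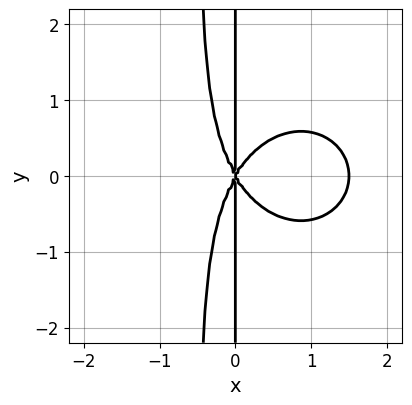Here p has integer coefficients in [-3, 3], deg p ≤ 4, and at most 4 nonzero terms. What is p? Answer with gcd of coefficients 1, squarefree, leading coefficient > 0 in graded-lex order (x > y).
2*x^4 + 2*x^2*y^2 - 3*x^3 + x*y^2

(a) deg p = 4. No degree-3 curve has this shape.
(b) Symmetries: it's symmetric under y → −y, forcing even powers of y.
(c) Against the integer gridlines: one x-axis crossing is at x = 0; the visible y-axis segment lies entirely on the curve.
(d) Putting this together gives p.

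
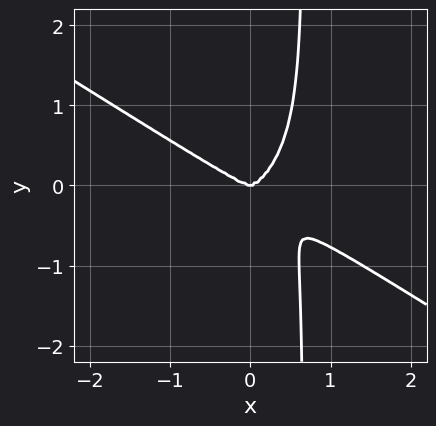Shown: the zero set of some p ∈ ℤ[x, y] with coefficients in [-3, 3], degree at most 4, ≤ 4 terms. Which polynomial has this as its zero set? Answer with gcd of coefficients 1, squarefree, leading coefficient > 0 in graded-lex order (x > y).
deg p = 4. No degree-3 curve has this shape.
Observable constraints: one y-axis crossing is at y = 0; it meets the x-axis at x = 0 (among the integer gridlines).
Putting this together gives p.

2*x^4 + 2*x^3*y + 3*x*y^3 - 2*y^3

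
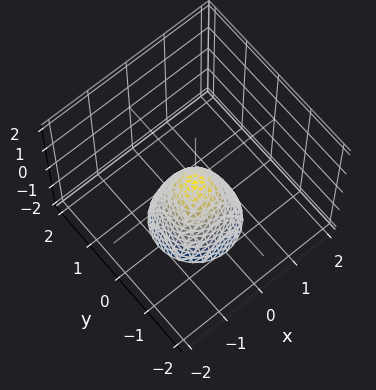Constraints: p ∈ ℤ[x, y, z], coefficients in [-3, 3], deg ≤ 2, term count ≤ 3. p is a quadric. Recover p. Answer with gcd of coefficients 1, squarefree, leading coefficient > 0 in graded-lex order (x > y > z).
2*x^2 + 2*y^2 + z

deg p = 2. A single bowl opening along one axis; a quadric.
Symmetries: the surface is invariant under rotation about z: p = q(x² + y², z).
Checking where it meets the axes: a circular section at z = -2 has radius exactly 1; it crosses the x-axis at the gridline x = 0.
These observations pin down the coefficients.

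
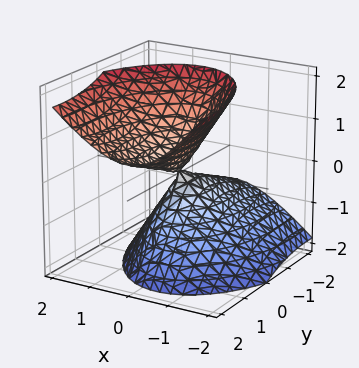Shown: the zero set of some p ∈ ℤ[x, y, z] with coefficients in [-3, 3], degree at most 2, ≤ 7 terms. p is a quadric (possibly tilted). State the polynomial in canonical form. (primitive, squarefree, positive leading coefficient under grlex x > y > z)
First, the degree is 2 — no degree-1 surface has this shape.
Next, observable constraints: it crosses the z-axis at the gridline z = 0; it crosses the y-axis at the gridline y = 0.
Finally, matching integer coefficients to the picture gives p.

3*x^2 - x*z + y^2 - 2*y*z - 2*z^2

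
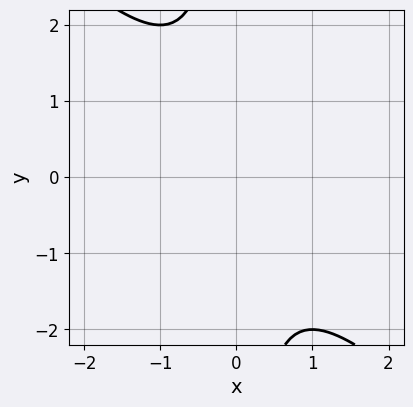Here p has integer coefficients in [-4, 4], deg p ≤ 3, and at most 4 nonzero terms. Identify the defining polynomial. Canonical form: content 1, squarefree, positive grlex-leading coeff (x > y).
x^2 + x*y + 1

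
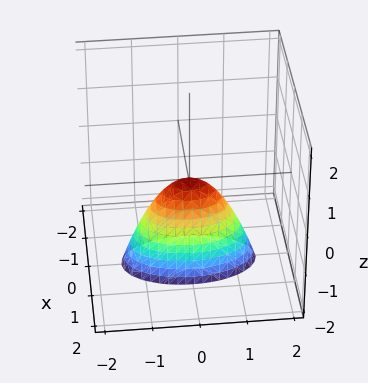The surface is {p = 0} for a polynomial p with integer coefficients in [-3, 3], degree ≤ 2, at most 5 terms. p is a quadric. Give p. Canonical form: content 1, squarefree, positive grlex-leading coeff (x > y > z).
3*x^2 + y^2 + z

First, the degree is 2 — a single bowl opening along one axis; a quadric.
Then, symmetries: mirror symmetry y ↦ −y ⇒ only even powers of y; it's symmetric under x → −x, forcing even powers of x.
Then, from the axis intercepts and sections: it crosses the y-axis at the gridline y = 0; it crosses the x-axis at the gridline x = 0; one z-axis crossing is at z = 0.
Finally, together with the visible shape, these determine p as stated.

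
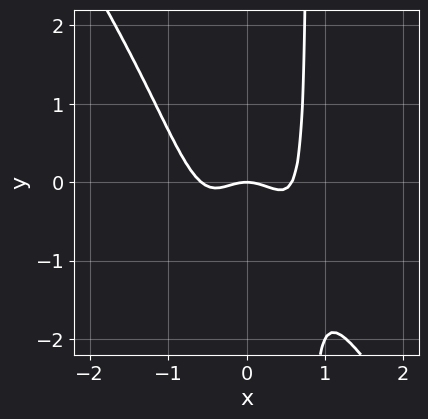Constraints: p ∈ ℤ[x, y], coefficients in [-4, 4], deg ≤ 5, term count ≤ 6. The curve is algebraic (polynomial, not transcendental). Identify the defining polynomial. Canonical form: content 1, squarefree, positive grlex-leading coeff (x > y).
3*x^4 + 2*x^3*y - x^2 - y

1. deg p = 4. No degree-3 curve has this shape.
2. Reading off the gridlines: one y-axis crossing is at y = 0; one x-axis crossing is at x = 0.
3. Together with the visible shape, these determine p as stated.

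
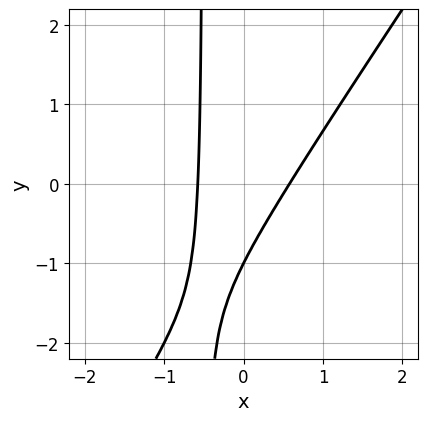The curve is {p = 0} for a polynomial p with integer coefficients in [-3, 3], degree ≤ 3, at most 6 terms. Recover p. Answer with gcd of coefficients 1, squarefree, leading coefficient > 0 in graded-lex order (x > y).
First, the degree is 2 — no degree-1 curve has this shape.
Then, reading off the gridlines: one y-axis crossing is at y = -1.
Finally, matching integer coefficients to the picture gives p.

3*x^2 - 2*x*y - y - 1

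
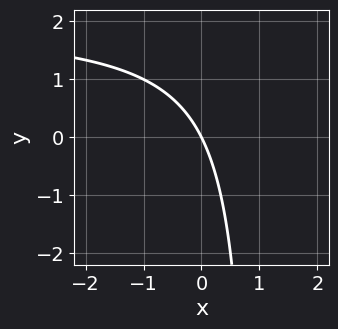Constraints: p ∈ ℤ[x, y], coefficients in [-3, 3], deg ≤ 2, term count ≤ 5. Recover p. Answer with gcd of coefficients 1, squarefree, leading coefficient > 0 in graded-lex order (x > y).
x*y - 2*x - y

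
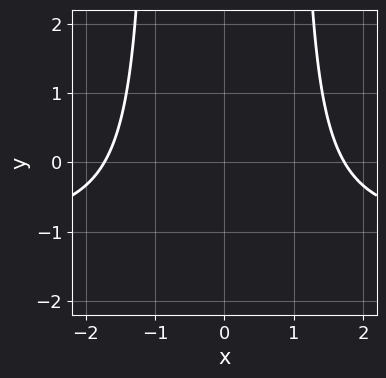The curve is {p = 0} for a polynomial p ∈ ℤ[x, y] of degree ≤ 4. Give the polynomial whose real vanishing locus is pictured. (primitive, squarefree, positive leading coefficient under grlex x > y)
x^2*y + x^2 - y - 3

(a) deg p = 3. A generic line meets the curve in up to 3 points.
(b) Symmetries: mirror symmetry x ↦ −x ⇒ only even powers of x.
(c) From the visible intercepts: the curve avoids every integer y-axis point in the box.
(d) Solving for integer coefficients yields p as stated.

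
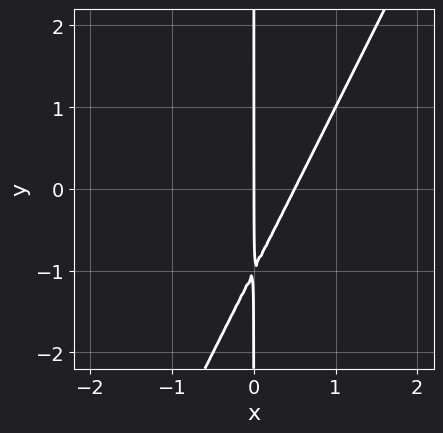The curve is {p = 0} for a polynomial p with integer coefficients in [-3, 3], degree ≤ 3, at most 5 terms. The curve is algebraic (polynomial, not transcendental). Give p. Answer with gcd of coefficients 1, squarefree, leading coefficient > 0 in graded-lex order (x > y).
2*x^2 - x*y - x

1. deg p = 2. A generic line meets the curve in up to 2 points.
2. Reading off the gridlines: the visible y-axis segment lies entirely on the curve; one x-axis crossing is at x = 0.
3. Putting this together gives p.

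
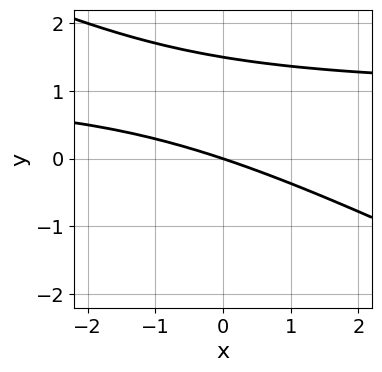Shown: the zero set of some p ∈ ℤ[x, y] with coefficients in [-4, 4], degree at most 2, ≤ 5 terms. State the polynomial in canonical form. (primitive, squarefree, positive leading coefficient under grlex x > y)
x*y + 2*y^2 - x - 3*y

(a) Degree: a generic line meets the curve in up to 2 points, so deg p = 2.
(b) From the visible intercepts: it crosses the y-axis at the gridline y = 0; it crosses the x-axis at the gridline x = 0.
(c) The integer polynomial consistent with all of this is the stated p.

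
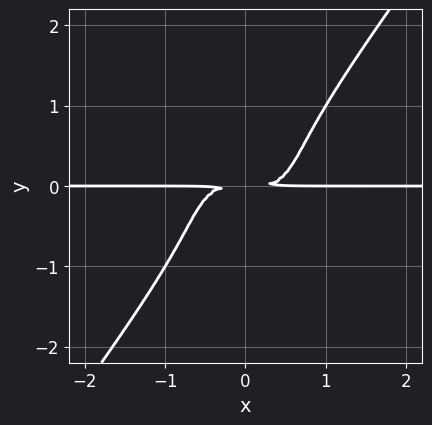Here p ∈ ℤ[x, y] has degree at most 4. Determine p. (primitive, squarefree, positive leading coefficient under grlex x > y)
(a) Degree: the shape is more complex than any degree-3 curve, so deg p = 4.
(b) From the axis intercepts and sections: every point of the x-axis in the box is on the curve.
(c) Together with the visible shape, these determine p as stated.

x^3*y + x^2*y^2 - y^4 - y^2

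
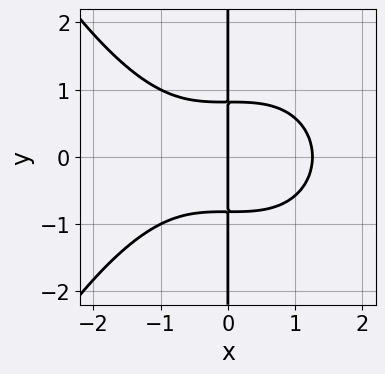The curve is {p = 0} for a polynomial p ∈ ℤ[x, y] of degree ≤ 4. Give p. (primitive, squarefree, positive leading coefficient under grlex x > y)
x^4 + 3*x*y^2 - 2*x

The degree is 4 — the shape is more complex than any degree-3 curve.
Symmetries: mirror symmetry y ↦ −y ⇒ only even powers of y.
Observable constraints: it crosses the x-axis at the gridline x = 0; every point of the y-axis in the box is on the curve.
The integer polynomial consistent with all of this is the stated p.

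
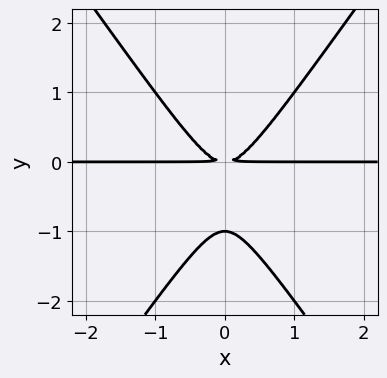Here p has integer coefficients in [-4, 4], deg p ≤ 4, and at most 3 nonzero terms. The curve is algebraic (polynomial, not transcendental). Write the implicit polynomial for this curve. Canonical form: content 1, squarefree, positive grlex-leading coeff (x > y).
2*x^2*y - y^3 - y^2

1. Degree: the shape is more complex than any degree-2 curve, so deg p = 3.
2. Symmetries: the x ↦ −x reflection is a symmetry, so x appears only in even powers.
3. From the visible intercepts: it meets the y-axis at y = -1 (among the integer gridlines); every point of the x-axis in the box is on the curve.
4. The integer polynomial consistent with all of this is the stated p.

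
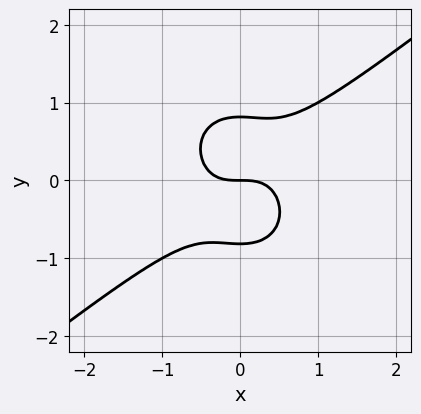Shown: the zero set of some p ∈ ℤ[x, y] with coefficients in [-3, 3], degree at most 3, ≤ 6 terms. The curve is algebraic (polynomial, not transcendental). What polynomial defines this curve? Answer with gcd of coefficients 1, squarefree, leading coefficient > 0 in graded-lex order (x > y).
3*x^3 - 2*x^2*y - 3*y^3 + 2*y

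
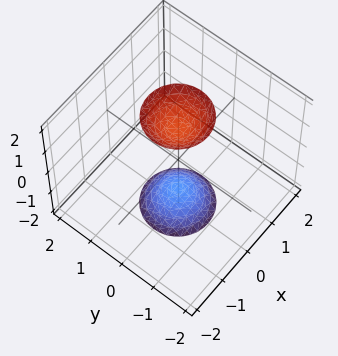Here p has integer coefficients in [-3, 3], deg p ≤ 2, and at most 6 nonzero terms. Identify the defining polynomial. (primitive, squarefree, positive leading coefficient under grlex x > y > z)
First, the picture has 2 separate pieces. They look like related sheets of one shape, so recover p as a whole.
Then, degree: two separate bowl-shaped sheets opening away from each other; a quadric, so deg p = 2.
Then, symmetries: the z-axis is an axis of rotation, so x and y enter only as x² + y²; the z ↦ −z reflection is a symmetry, so z appears only in even powers.
Next, from the axis intercepts and sections: it misses every integer gridline on the x-axis; a circular section at z = 2 has radius between 0 and 1.
Finally, assembling these constraints gives the stated polynomial.

3*x^2 + 3*y^2 - z^2 + 2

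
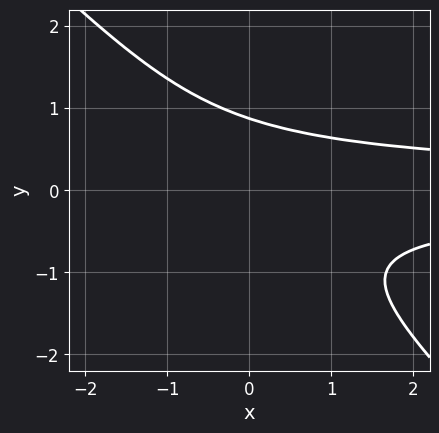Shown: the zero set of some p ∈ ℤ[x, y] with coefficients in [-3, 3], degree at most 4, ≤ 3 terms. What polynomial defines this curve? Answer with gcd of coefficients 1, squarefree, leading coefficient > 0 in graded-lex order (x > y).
3*x*y^2 + 3*y^3 - 2

1. Degree: the shape is more complex than any degree-2 curve, so deg p = 3.
2. Reading off the gridlines: no x-intercept at any integer in the box.
3. Putting this together gives p.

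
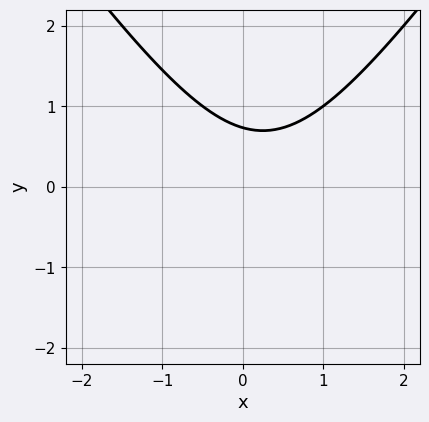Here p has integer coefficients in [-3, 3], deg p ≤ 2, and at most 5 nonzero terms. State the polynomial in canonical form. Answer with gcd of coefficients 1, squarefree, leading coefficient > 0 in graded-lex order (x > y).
2*x^2 - y^2 - x - 2*y + 2

1. deg p = 2.
2. From the visible intercepts: the curve avoids every integer x-axis point in the box.
3. Fitting integer coefficients to these (and the overall shape) gives p.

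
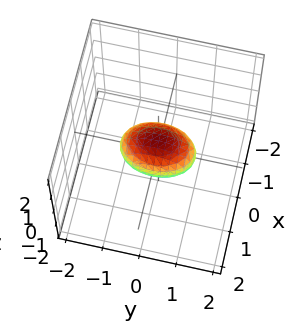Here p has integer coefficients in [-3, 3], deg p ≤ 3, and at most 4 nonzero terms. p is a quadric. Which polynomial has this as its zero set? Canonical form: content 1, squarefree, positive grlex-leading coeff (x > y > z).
2*x^2 + y^2 + 2*z^2 - 1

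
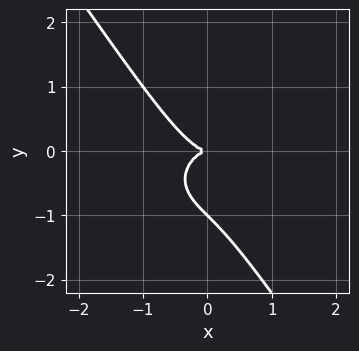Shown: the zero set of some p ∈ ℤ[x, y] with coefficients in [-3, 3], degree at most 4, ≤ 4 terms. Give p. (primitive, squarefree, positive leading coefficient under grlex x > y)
x^3 + x*y^2 + y^3 + y^2

(a) The degree is 3 — no degree-2 curve has this shape.
(b) Observable constraints: it meets the x-axis at x = 0 (among the integer gridlines); the y-axis gridline crossings are at y ∈ {-1, 0}.
(c) Together with the visible shape, these determine p as stated.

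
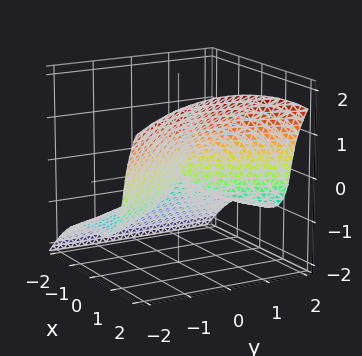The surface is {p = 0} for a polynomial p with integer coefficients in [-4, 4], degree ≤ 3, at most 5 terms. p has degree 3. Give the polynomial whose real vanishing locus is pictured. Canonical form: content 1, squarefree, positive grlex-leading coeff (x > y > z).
First, deg p = 3. A generic line meets the surface in up to 3 points.
Next, from the axis intercepts and sections: it meets the z-axis at z = 0 (among the integer gridlines); it crosses the x-axis at the gridline x = 0; one y-axis crossing is at y = 0.
Finally, these observations pin down the coefficients.

3*x^3 - y^2*z - 3*z^3 - 2*y^2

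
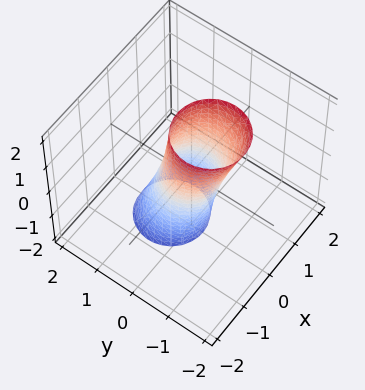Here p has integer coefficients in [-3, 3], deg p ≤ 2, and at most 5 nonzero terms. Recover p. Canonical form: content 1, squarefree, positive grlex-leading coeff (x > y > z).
2*x^2 + 2*y^2 + y*z - 1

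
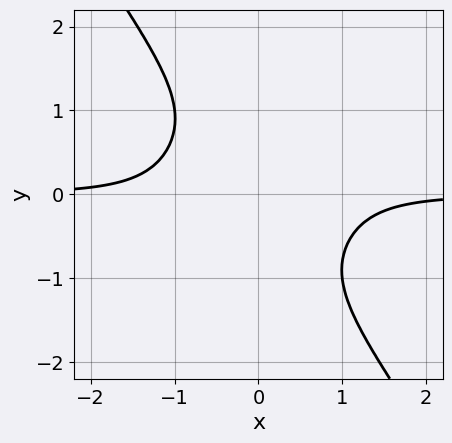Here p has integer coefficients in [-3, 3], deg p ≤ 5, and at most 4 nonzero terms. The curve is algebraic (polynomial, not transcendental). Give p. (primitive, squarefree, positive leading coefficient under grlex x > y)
3*x^3*y + y^4 + 2

First, deg p = 4. The shape is more complex than any degree-3 curve.
Next, reading off the gridlines: no x-intercept at any integer in the box; the curve avoids every integer y-axis point in the box.
Finally, together with the visible shape, these determine p as stated.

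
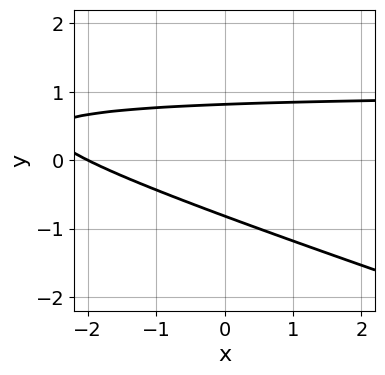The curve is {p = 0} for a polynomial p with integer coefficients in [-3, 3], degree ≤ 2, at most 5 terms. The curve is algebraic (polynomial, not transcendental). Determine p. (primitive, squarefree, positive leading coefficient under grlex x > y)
x*y + 3*y^2 - x - 2

1. deg p = 2. The shape is more complex than any degree-1 curve.
2. Checking where it meets the axes: one x-axis crossing is at x = -2.
3. Fitting integer coefficients to these (and the overall shape) gives p.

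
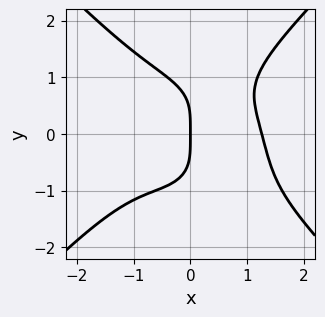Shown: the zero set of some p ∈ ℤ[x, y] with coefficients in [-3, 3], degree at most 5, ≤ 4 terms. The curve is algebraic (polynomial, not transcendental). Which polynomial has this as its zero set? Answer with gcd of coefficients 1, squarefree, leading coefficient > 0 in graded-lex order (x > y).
First, deg p = 4.
Then, observable constraints: it meets the x-axis at x = 0 (among the integer gridlines); it meets the y-axis at y = 0 (among the integer gridlines).
Finally, the integer polynomial consistent with all of this is the stated p.

x^4 - y^4 + x^2*y - 2*x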